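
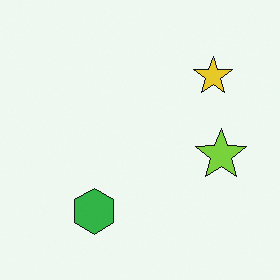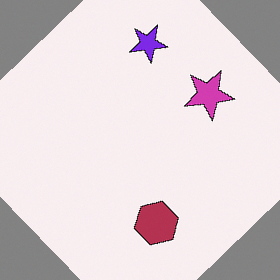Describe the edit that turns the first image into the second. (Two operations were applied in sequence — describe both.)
The image was rotated counter-clockwise by a large amount — several tens of degrees, then hue-shifted by a large amount.

Every shape is tilted by the same angle and the image corners show triangular fill wedges — a whole-image rotation by a non-right angle. Every shape's color has rotated by the same amount around the hue wheel — a uniform hue shift.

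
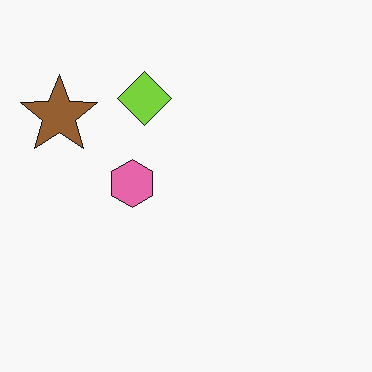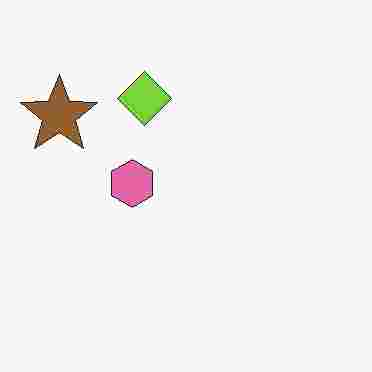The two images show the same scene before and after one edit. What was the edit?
The image was heavily JPEG-compressed with obvious blocking artifacts.

Blocky 8×8 compression artifacts appear around shape edges and the flat background shows ringing — characteristic JPEG degradation.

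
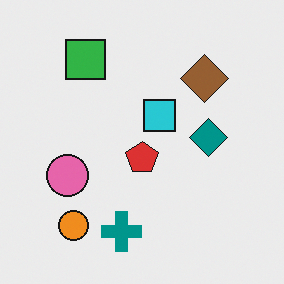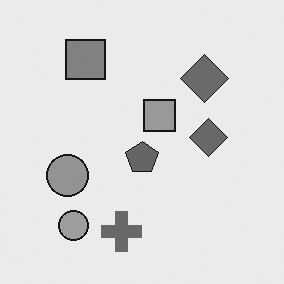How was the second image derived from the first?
The transformation is: converted to grayscale.

All color is removed — every shape is now a shade of grey.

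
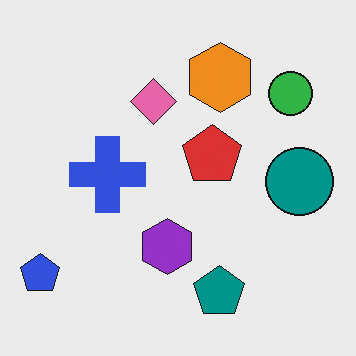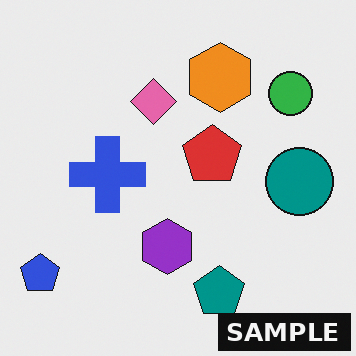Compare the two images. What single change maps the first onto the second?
It was watermarked with the text "SAMPLE" in the lower-right corner.

A dark label reading "SAMPLE" appears in the lower-right corner.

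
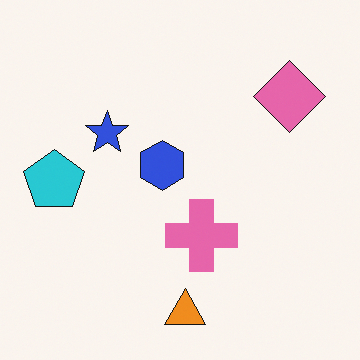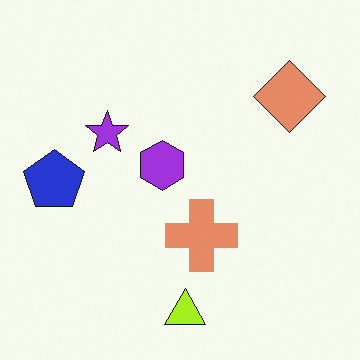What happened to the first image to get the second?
Hue-shifted by a small amount.

Every shape's color has rotated by the same amount around the hue wheel — a uniform hue shift.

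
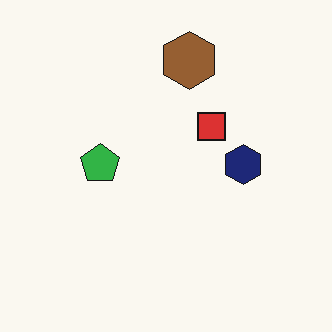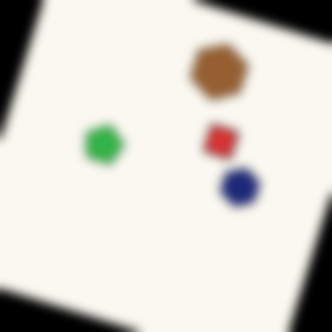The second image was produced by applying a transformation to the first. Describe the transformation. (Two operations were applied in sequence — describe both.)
The image was rotated clockwise by a clearly visible amount, then heavily blurred.

Every shape is tilted by the same angle and the image corners show triangular fill wedges — a whole-image rotation by a non-right angle. Shape edges and outlines are uniformly softened across the whole image.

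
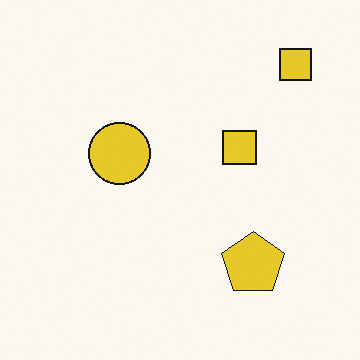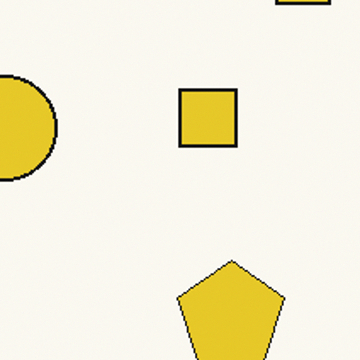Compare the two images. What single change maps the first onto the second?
This is the original image cropped to a noticeably smaller region and rescaled.

The visible shapes are larger and the field of view is narrower; shapes near the original edges may be partly or wholly outside the frame — a crop-and-rescale.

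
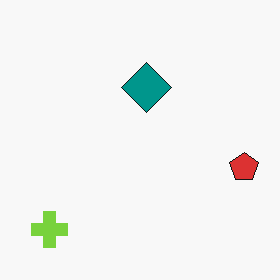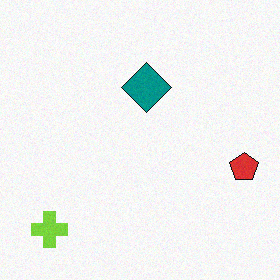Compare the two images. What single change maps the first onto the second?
This is the original image degraded with subtle gaussian noise.

Random speckle covers the whole image, including the flat background.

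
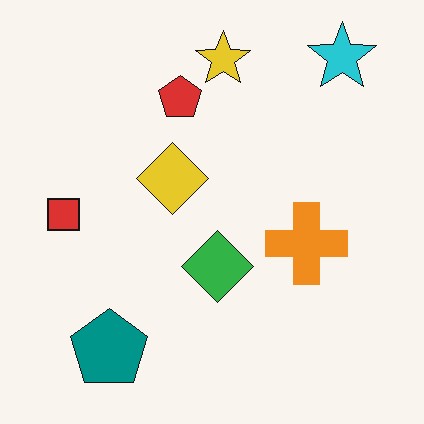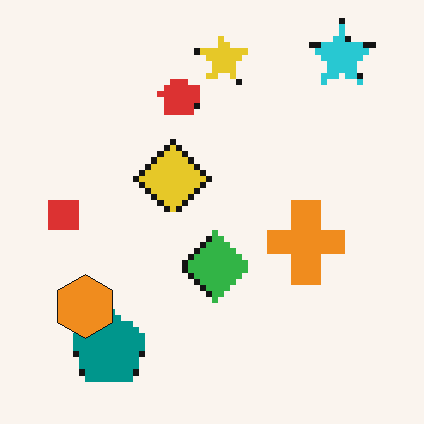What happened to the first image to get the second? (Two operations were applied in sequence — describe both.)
The second image is the first moderately pixelated, then overlaid with an additional orange hexagon.

Shapes are reduced to large square blocks; fine edges and outlines are lost — a downscale-then-upscale (mosaic) effect. An orange hexagon appears in the second image that is absent from the first.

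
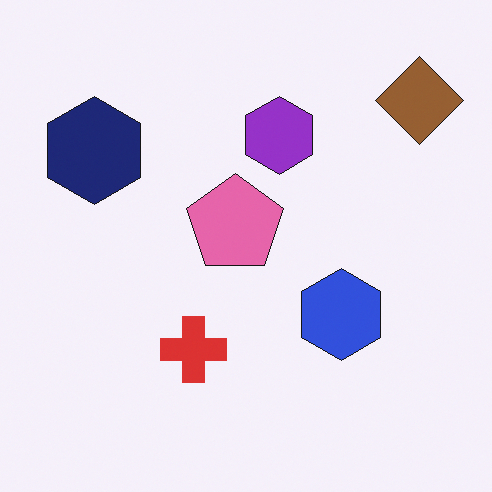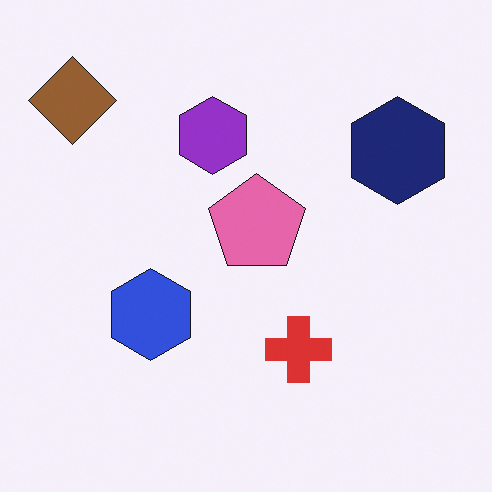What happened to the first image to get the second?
Flipped horizontally (left ↔ right).

The brown diamond is in the top-right of the first image and the top-left of the second — shapes on opposite sides of the vertical midline have swapped in a mirror flip.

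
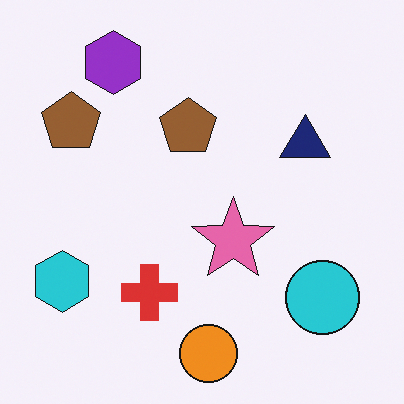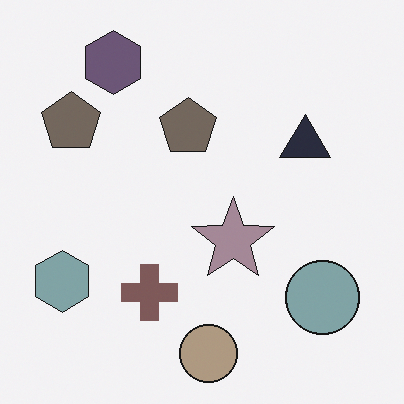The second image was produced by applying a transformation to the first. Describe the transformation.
The transformation is: made much more muted (saturation change).

All colors are more muted and greyish — a global saturation change.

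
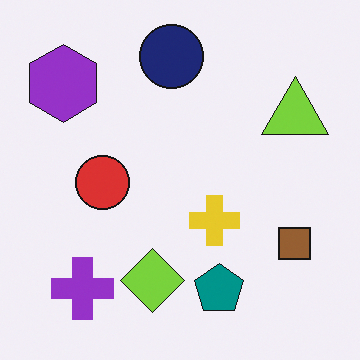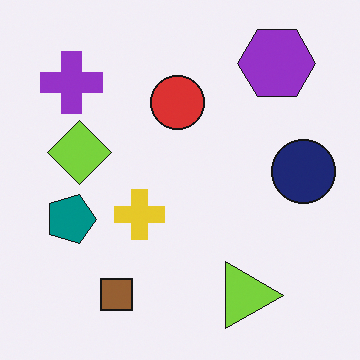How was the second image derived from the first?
Rotated 90° clockwise.

The purple hexagon sits in the top-left of the first image and the top-right of the second — consistent with a whole-image 90° clockwise rotation.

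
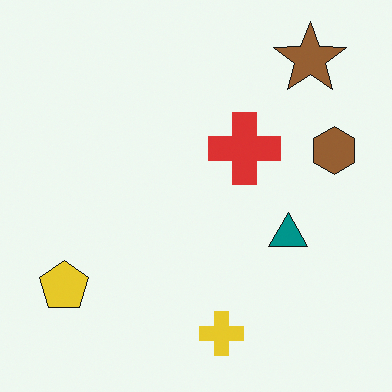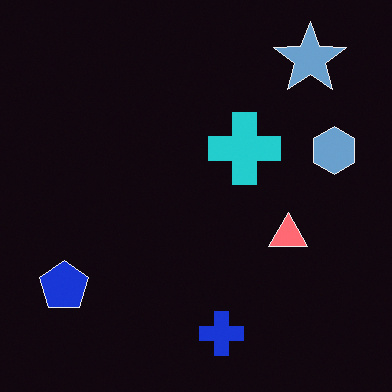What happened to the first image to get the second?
Color-inverted (negative).

The light background has become dark and every shape's color is its complement — a photographic negative.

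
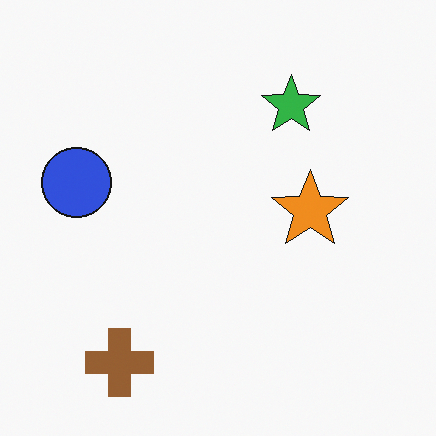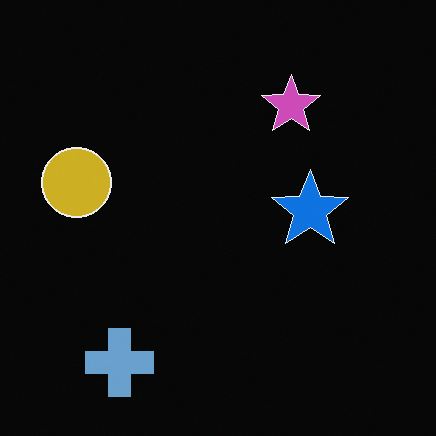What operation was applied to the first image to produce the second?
Color-inverted (negative).

The light background has become dark and every shape's color is its complement — a photographic negative.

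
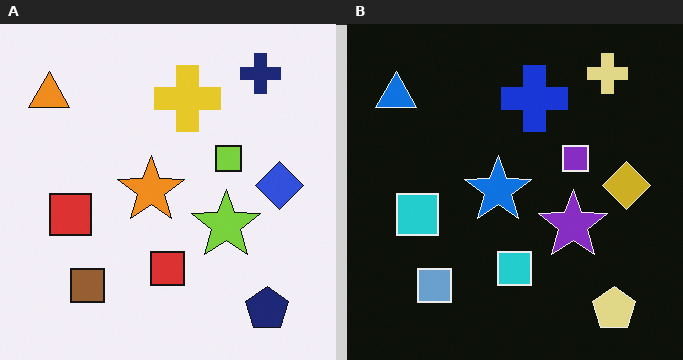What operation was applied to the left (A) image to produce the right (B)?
The transformation is: color-inverted (negative).

The light background has become dark and every shape's color is its complement — a photographic negative.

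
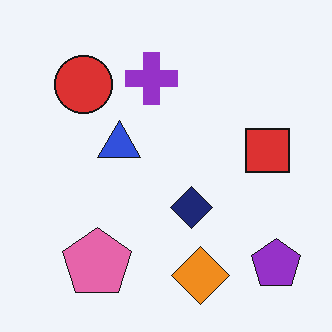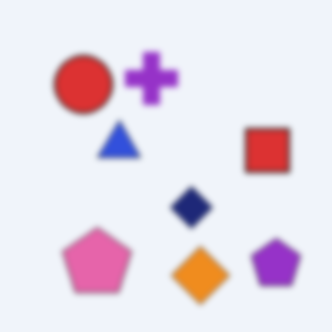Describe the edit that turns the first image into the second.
It was noticeably gaussian-blurred.

Shape edges and outlines are uniformly softened across the whole image.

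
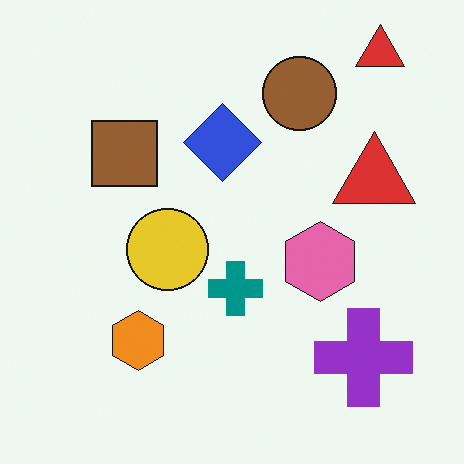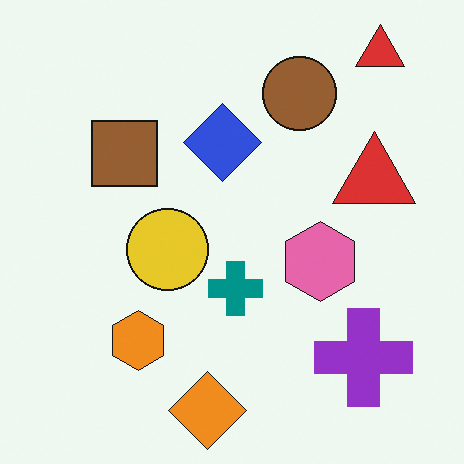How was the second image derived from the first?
The second image is the first overlaid with an additional orange diamond.

An orange diamond appears in the second image that is absent from the first.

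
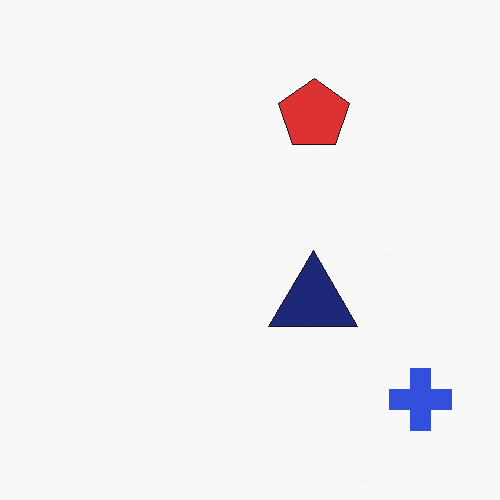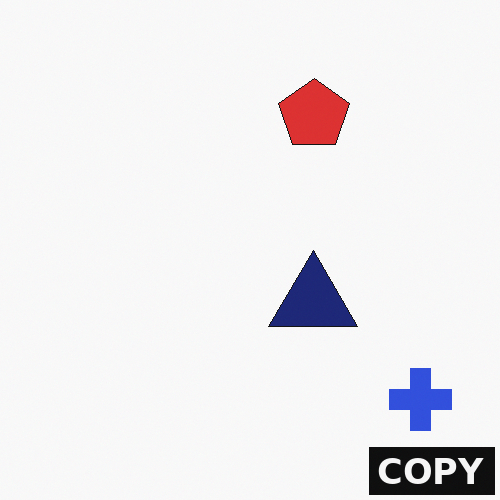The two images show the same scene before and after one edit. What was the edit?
It was watermarked with the text "COPY" in the lower-right corner.

A dark label reading "COPY" appears in the lower-right corner.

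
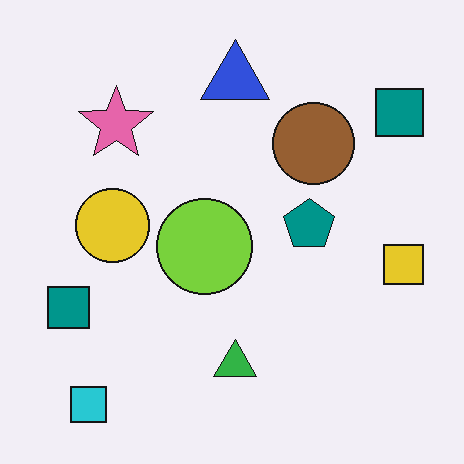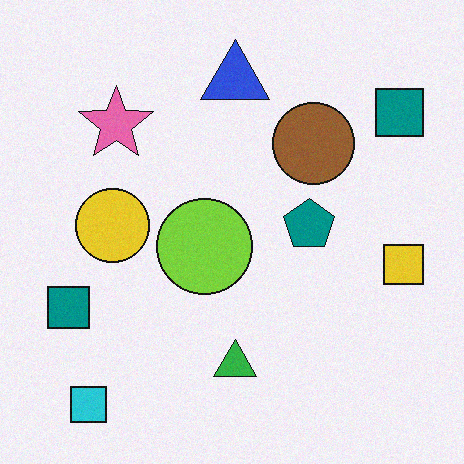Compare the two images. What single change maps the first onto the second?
Degraded with light additive noise.

Random speckle covers the whole image, including the flat background.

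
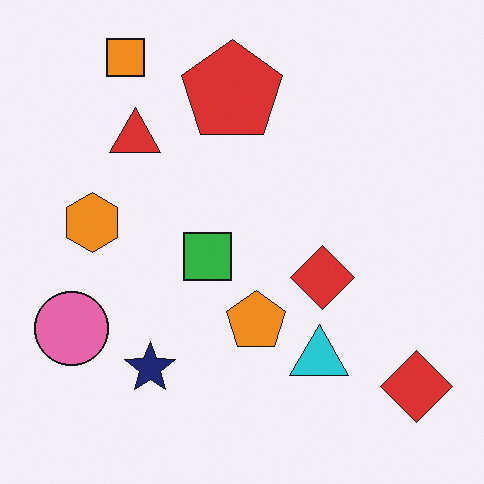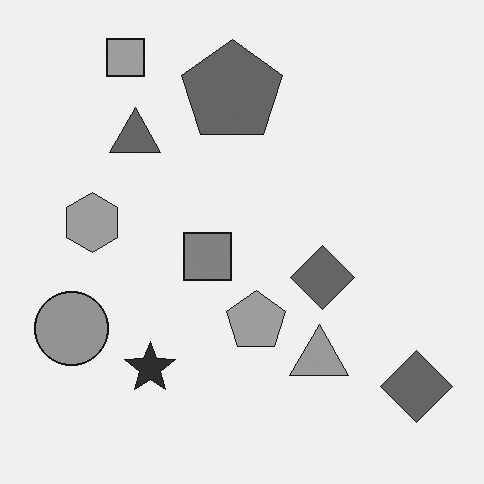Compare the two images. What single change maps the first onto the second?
This is the original image converted to grayscale.

All color is removed — every shape is now a shade of grey.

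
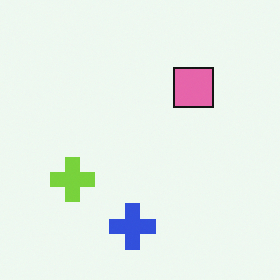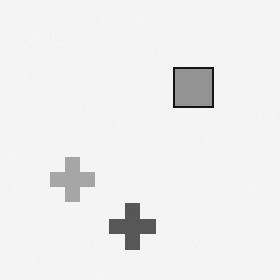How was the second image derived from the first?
The second image is the first converted to grayscale.

All color is removed — every shape is now a shade of grey.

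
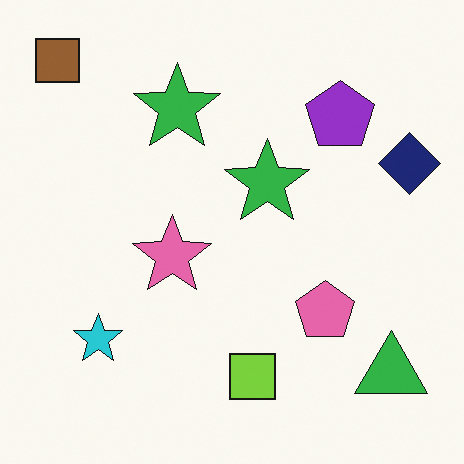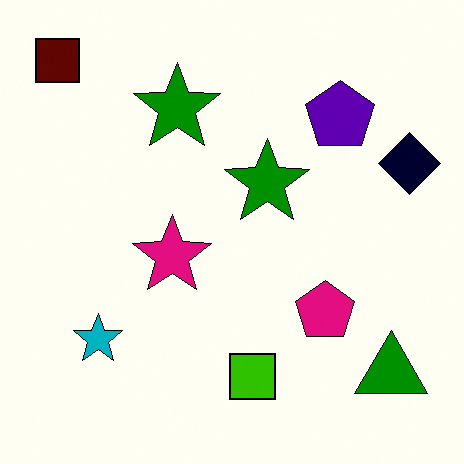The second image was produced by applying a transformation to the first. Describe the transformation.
It was boosted in contrast.

Tones are pushed away from mid-grey across the whole image — a global contrast change.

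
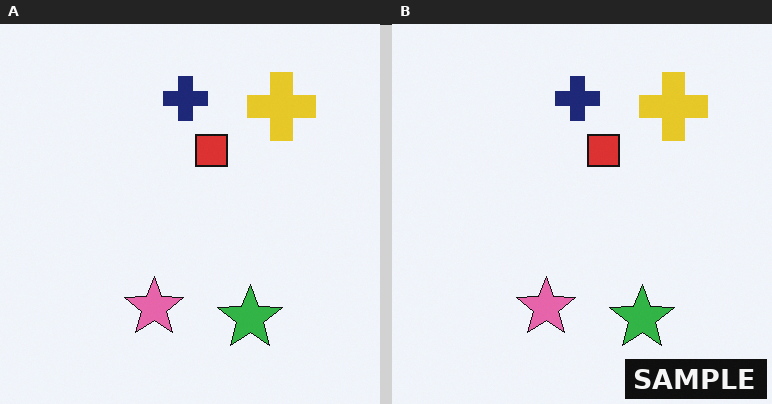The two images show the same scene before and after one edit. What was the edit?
It was watermarked with the text "SAMPLE" in the lower-right corner.

A dark label reading "SAMPLE" appears in the lower-right corner.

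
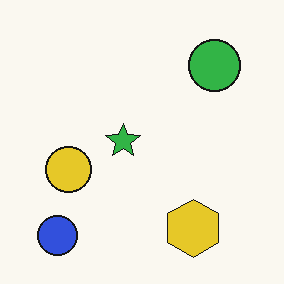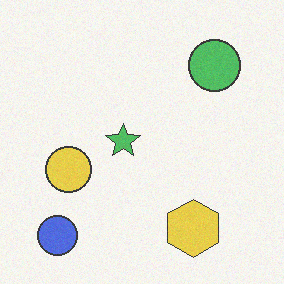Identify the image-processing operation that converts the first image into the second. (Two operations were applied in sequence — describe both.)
It was degraded with subtle gaussian noise, then given slightly reduced contrast.

Random speckle covers the whole image, including the flat background. Tones are pushed toward mid-grey across the whole image — a global contrast change.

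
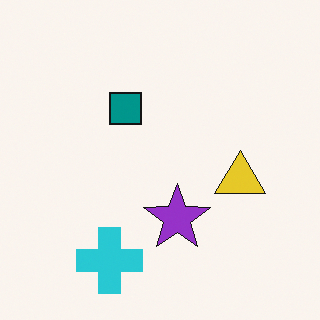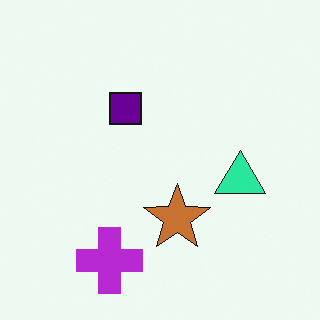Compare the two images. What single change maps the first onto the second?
The second image is the first hue-shifted by a moderate amount.

Every shape's color has rotated by the same amount around the hue wheel — a uniform hue shift.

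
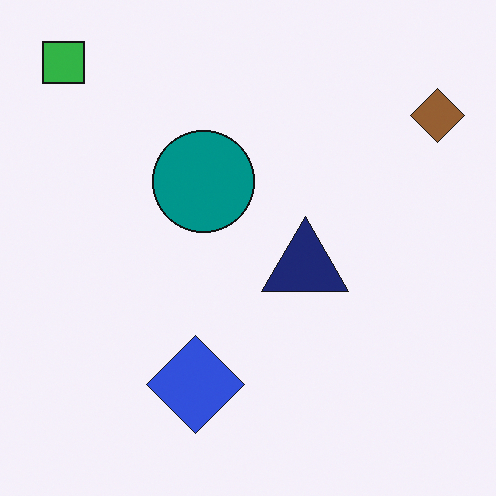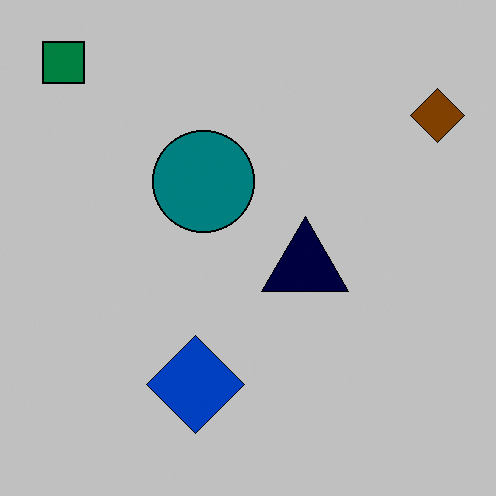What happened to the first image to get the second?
The second image is the first aggressively posterized.

Each flat color has snapped to a coarser quantized level — most visibly, the near-white background has dropped to a flat grey.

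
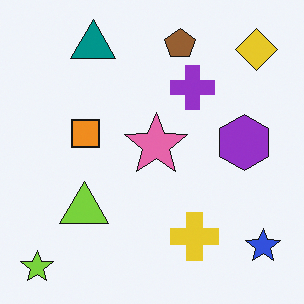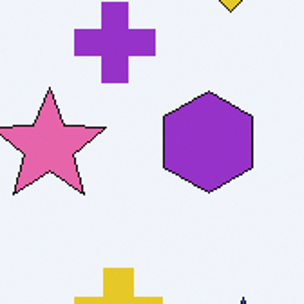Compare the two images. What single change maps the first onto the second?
It was cropped tightly and scaled back up.

The visible shapes are larger and the field of view is narrower; shapes near the original edges may be partly or wholly outside the frame — a crop-and-rescale.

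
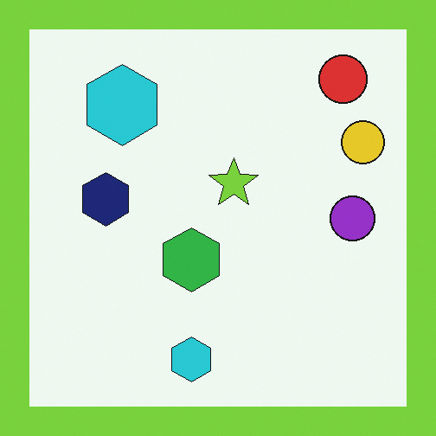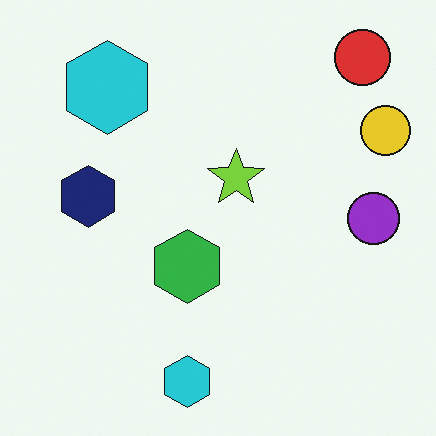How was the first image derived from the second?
It was framed with a lime border.

A solid lime frame runs around the edge of the first image, with the content slightly shrunk inside it.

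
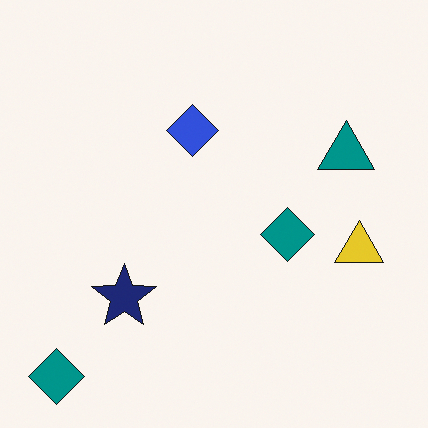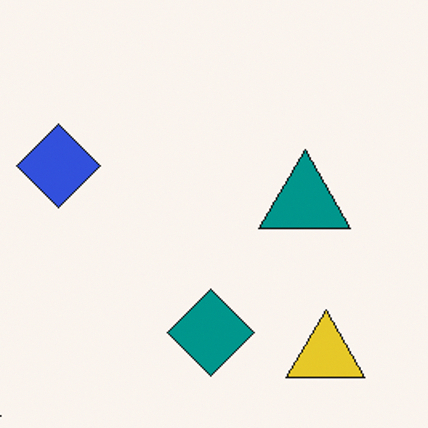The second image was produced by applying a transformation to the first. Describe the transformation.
The second image is the first cropped slightly and scaled back up.

The visible shapes are larger and the field of view is narrower; shapes near the original edges may be partly or wholly outside the frame — a crop-and-rescale.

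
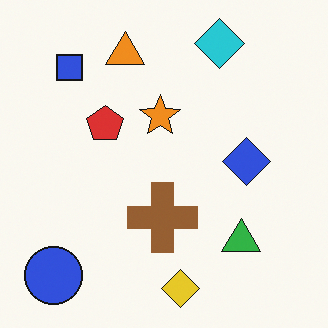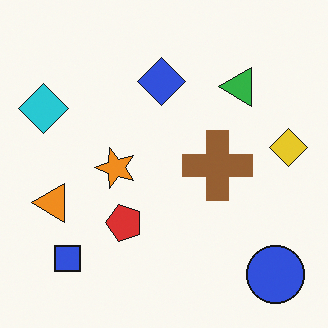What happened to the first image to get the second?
This is the original image rotated 90° counter-clockwise.

The blue circle sits in the bottom-left of the first image and the bottom-right of the second — consistent with a whole-image 90° counter-clockwise rotation.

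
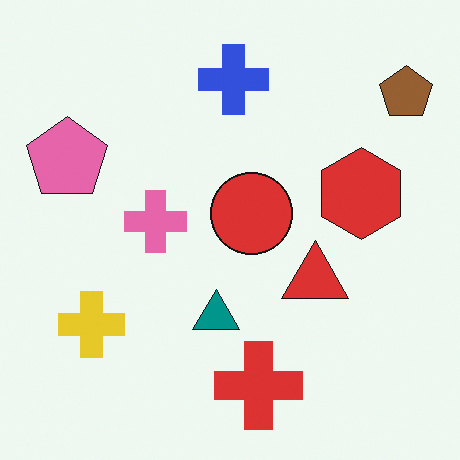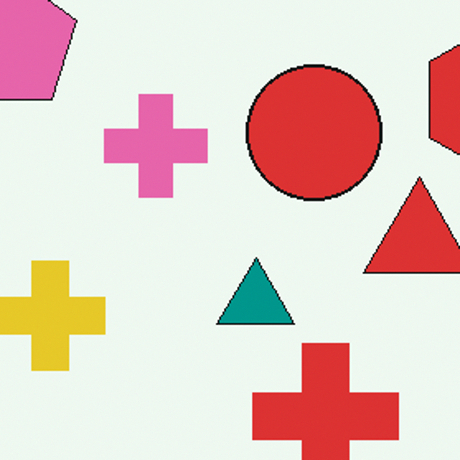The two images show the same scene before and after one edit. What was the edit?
The image was cropped to a noticeably smaller region and rescaled.

The visible shapes are larger and the field of view is narrower; shapes near the original edges may be partly or wholly outside the frame — a crop-and-rescale.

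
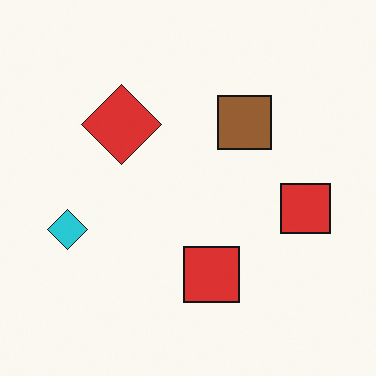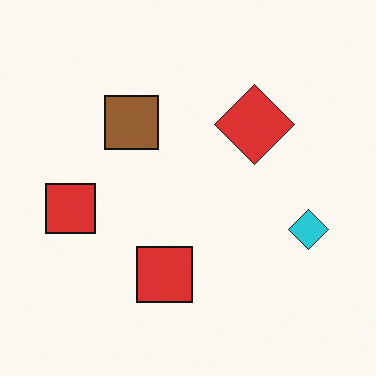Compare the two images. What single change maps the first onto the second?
Flipped horizontally (left ↔ right).

The cyan diamond is in the left of the first image and the right of the second — shapes on opposite sides of the vertical midline have swapped in a mirror flip.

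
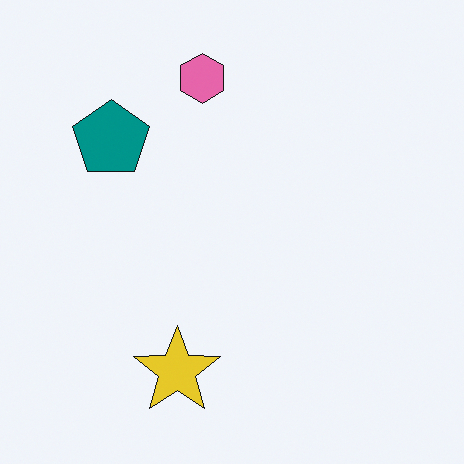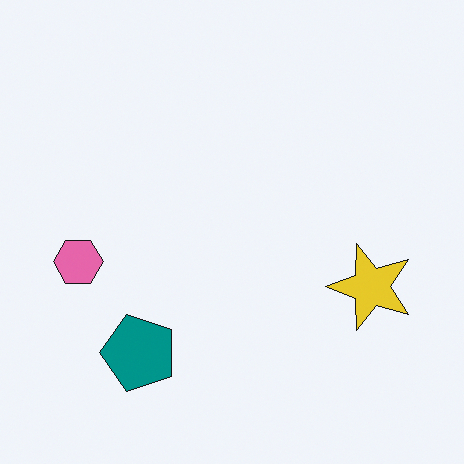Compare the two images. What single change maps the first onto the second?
This is the original image rotated 90° counter-clockwise.

The pink hexagon sits in the top of the first image and the left of the second — consistent with a whole-image 90° counter-clockwise rotation.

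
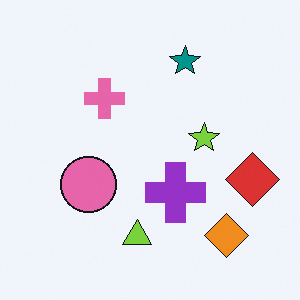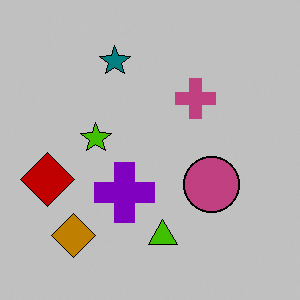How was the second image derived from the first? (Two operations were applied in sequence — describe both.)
Heavily posterized to just a handful of flat colors, then flipped horizontally (left ↔ right).

Each flat color has snapped to a coarser quantized level — most visibly, the near-white background has dropped to a flat grey. The red diamond is in the right of the first image and the left of the second — shapes on opposite sides of the vertical midline have swapped in a mirror flip.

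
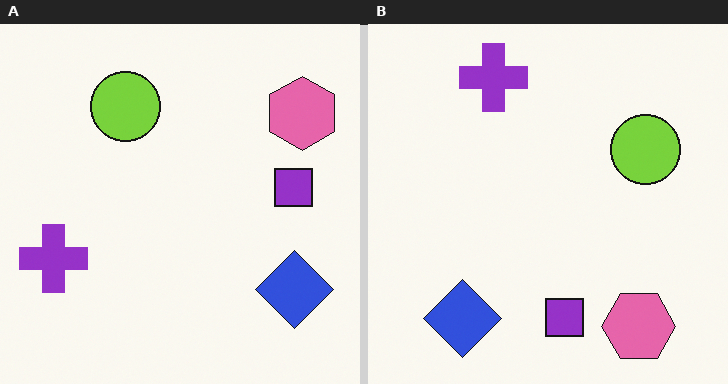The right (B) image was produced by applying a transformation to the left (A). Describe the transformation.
Rotated 90° clockwise.

The pink hexagon sits in the top-right of the left (A) image and the bottom-right of the right (B) — consistent with a whole-image 90° clockwise rotation.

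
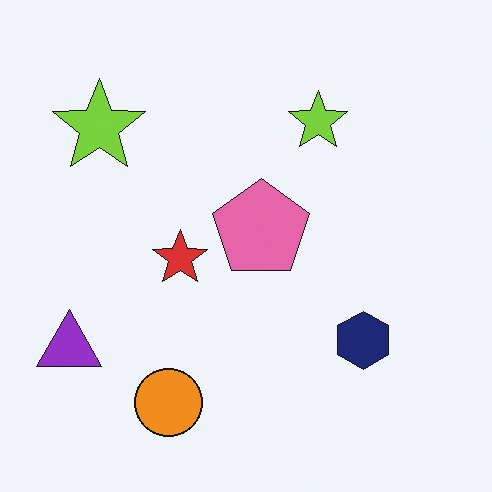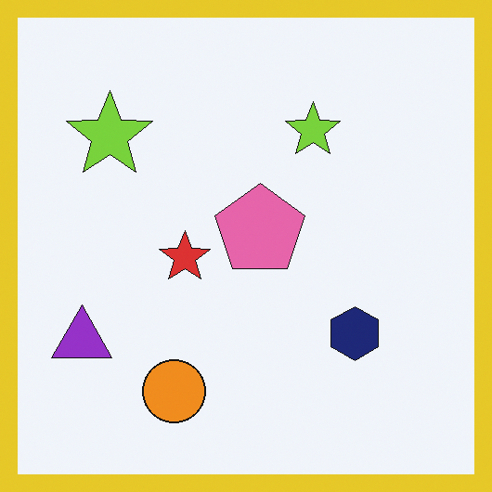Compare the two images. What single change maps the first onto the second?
The image was framed with a yellow border.

A solid yellow frame runs around the edge of the second image, with the content slightly shrunk inside it.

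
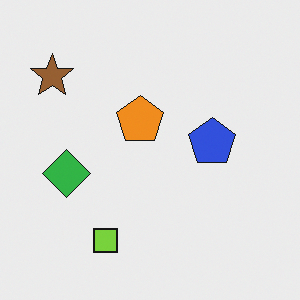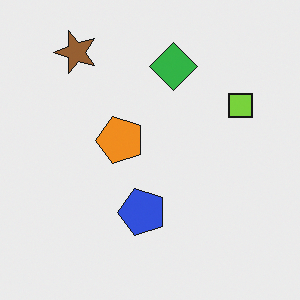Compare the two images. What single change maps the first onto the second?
Transposed (reflected across the top-left ↔ bottom-right diagonal).

Shapes have swapped their row and column positions — what was in the top-right is now in the bottom-left — a diagonal reflection.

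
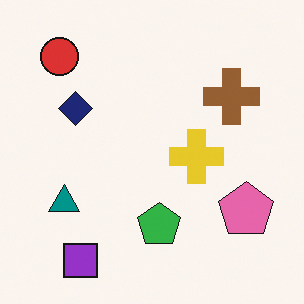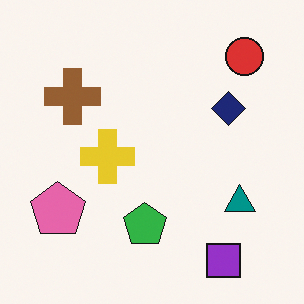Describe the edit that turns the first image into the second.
It was flipped horizontally (left ↔ right).

The pink pentagon is in the bottom-right of the first image and the bottom-left of the second — shapes on opposite sides of the vertical midline have swapped in a mirror flip.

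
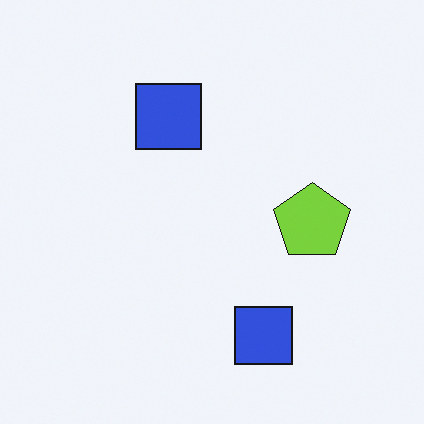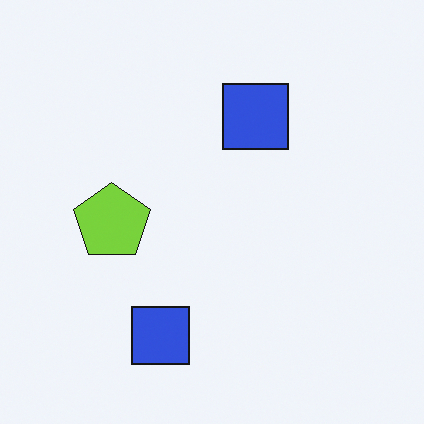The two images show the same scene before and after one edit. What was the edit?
The transformation is: flipped horizontally (left ↔ right).

The lime pentagon is in the right of the first image and the left of the second — shapes on opposite sides of the vertical midline have swapped in a mirror flip.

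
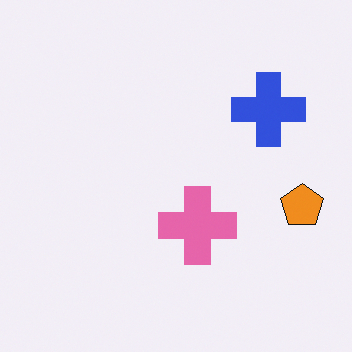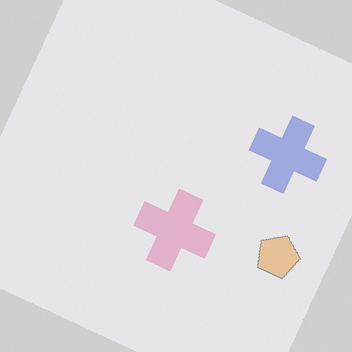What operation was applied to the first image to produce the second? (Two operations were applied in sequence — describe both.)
This is the original image rotated clockwise by a clearly visible amount, then washed out (contrast reduced).

Every shape is tilted by the same angle and the image corners show triangular fill wedges — a whole-image rotation by a non-right angle. Tones are pushed toward mid-grey across the whole image — a global contrast change.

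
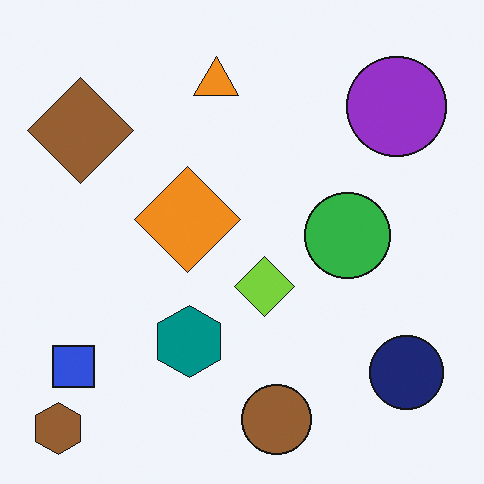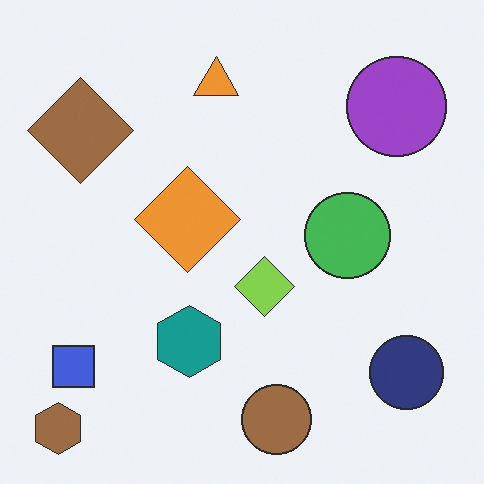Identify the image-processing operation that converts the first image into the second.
The image was given slightly reduced contrast.

Tones are pushed toward mid-grey across the whole image — a global contrast change.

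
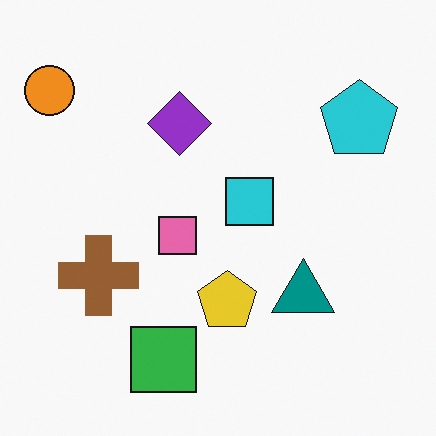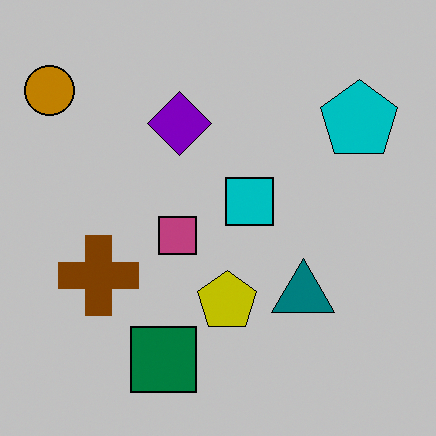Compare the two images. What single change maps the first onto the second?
The second image is the first heavily posterized to just a handful of flat colors.

Each flat color has snapped to a coarser quantized level — most visibly, the near-white background has dropped to a flat grey.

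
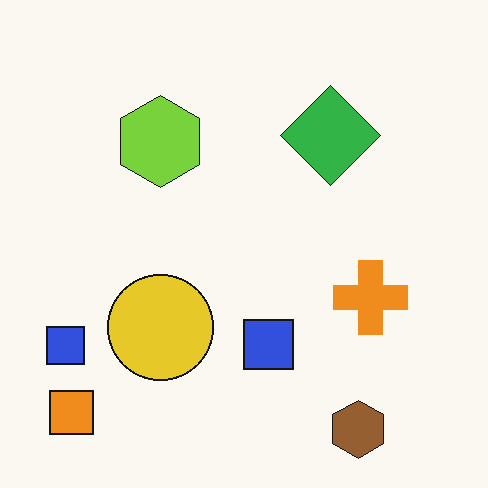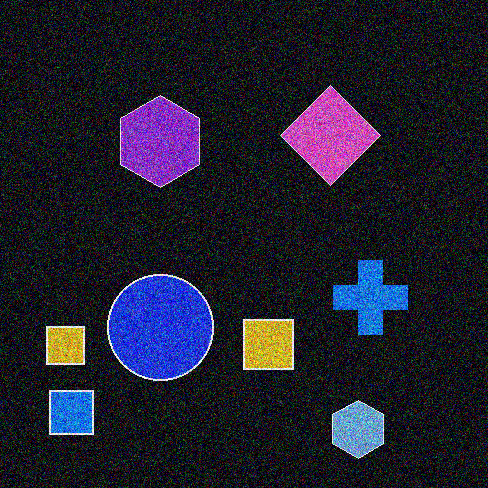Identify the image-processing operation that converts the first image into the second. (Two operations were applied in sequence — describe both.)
The transformation is: degraded with a thick layer of grain, then color-inverted (negative).

Random speckle covers the whole image, including the flat background. The light background has become dark and every shape's color is its complement — a photographic negative.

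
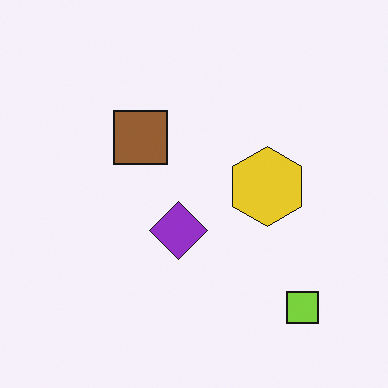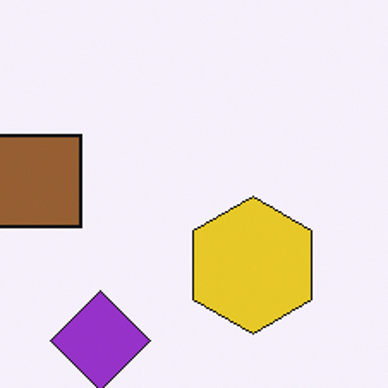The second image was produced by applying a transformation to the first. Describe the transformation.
Cropped tightly and scaled back up.

The visible shapes are larger and the field of view is narrower; shapes near the original edges may be partly or wholly outside the frame — a crop-and-rescale.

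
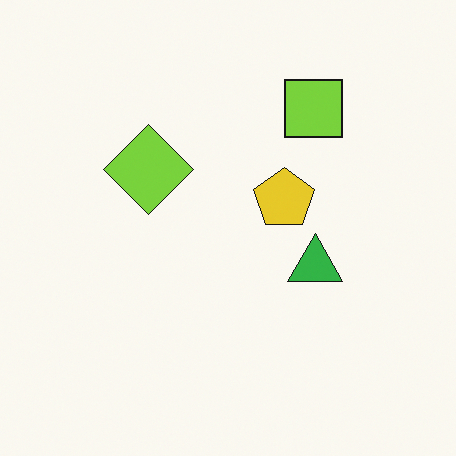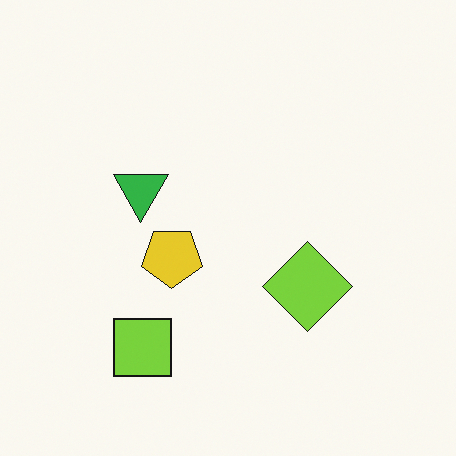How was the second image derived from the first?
The image was rotated 180°.

The lime square sits in the top-right of the first image and the bottom-left of the second — consistent with a whole-image 180° rotation.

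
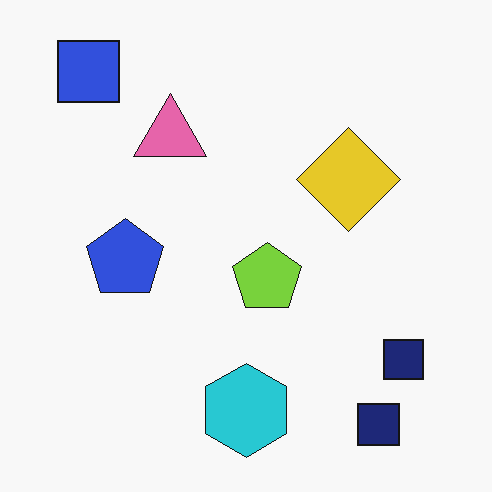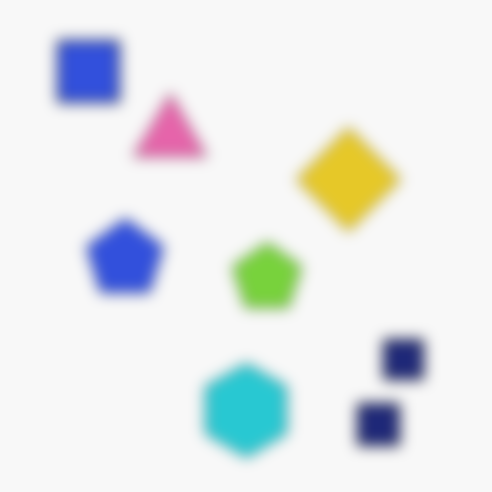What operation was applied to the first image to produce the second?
The image was heavily blurred.

Shape edges and outlines are uniformly softened across the whole image.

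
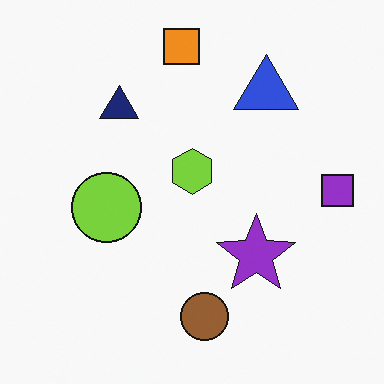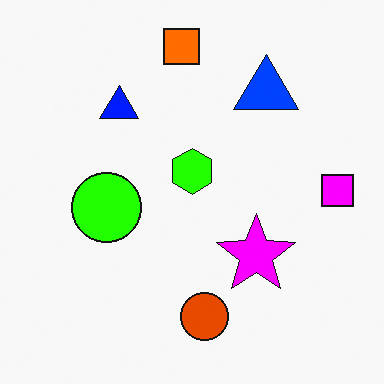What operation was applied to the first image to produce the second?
It was heavily oversaturated.

All colors are more vivid — a global saturation change.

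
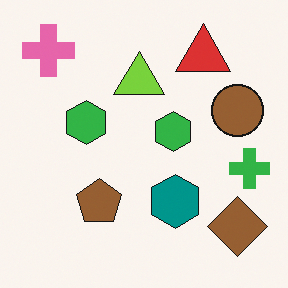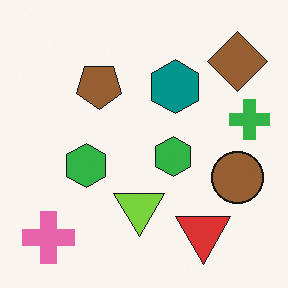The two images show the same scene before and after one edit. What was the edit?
The transformation is: flipped vertically (top ↔ bottom).

The pink cross is in the top-left of the first image and the bottom-left of the second — shapes on opposite sides of the horizontal midline have swapped in a mirror flip.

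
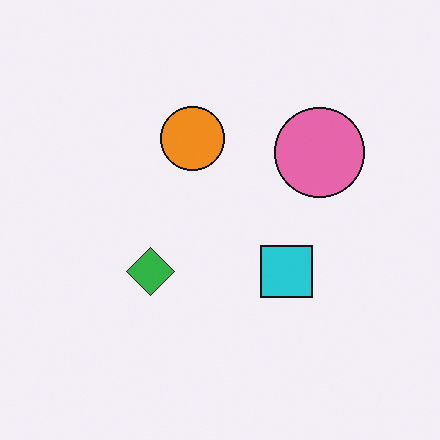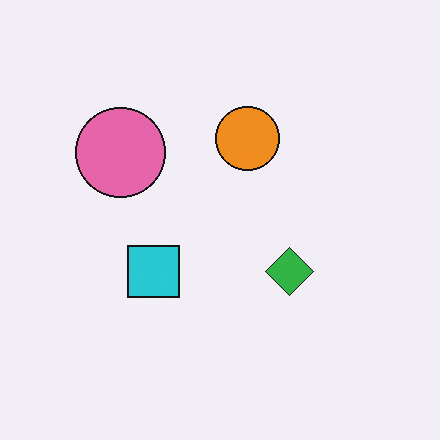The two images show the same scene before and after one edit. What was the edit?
The second image is the first flipped horizontally (left ↔ right).

The pink circle is in the right of the first image and the left of the second — shapes on opposite sides of the vertical midline have swapped in a mirror flip.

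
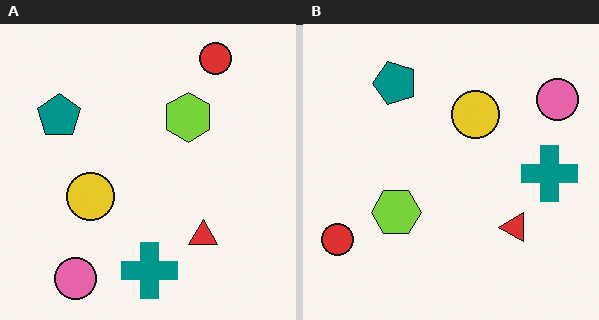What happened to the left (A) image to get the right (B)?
This is the original image transposed (reflected across the top-left ↔ bottom-right diagonal).

Shapes have swapped their row and column positions — what was in the top-right is now in the bottom-left — a diagonal reflection.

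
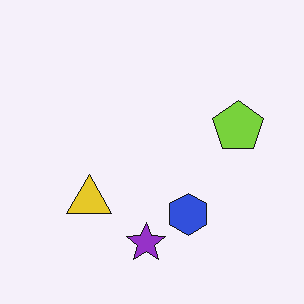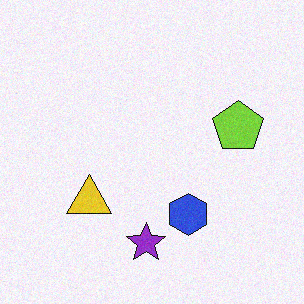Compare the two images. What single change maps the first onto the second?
The image was degraded with light additive noise.

Random speckle covers the whole image, including the flat background.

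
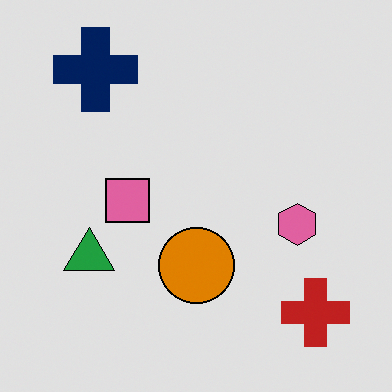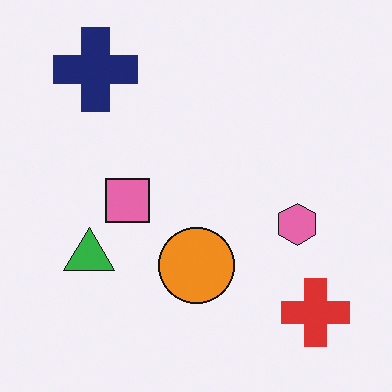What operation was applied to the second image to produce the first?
It was moderately posterized.

Each flat color has snapped to a coarser quantized level — most visibly, the near-white background has dropped to a flat grey.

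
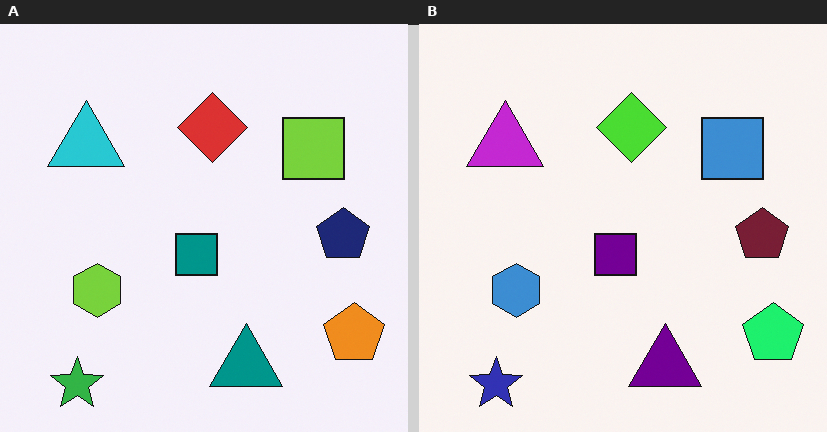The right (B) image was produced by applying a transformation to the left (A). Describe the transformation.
It was hue-shifted through roughly a third of the color wheel.

Every shape's color has rotated by the same amount around the hue wheel — a uniform hue shift.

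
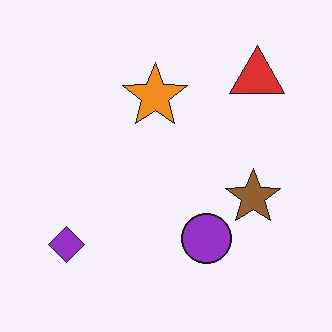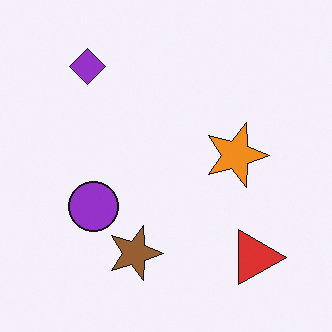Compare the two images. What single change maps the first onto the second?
The second image is the first rotated 90° clockwise.

The red triangle sits in the top-right of the first image and the bottom-right of the second — consistent with a whole-image 90° clockwise rotation.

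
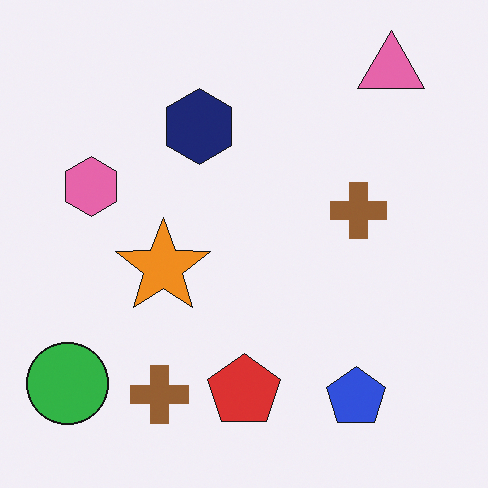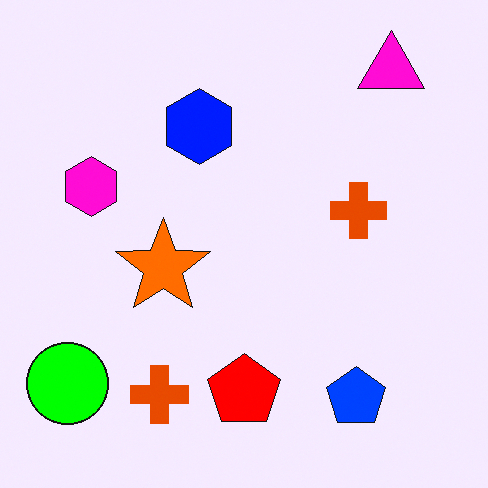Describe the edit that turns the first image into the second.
The second image is the first heavily oversaturated.

All colors are more vivid — a global saturation change.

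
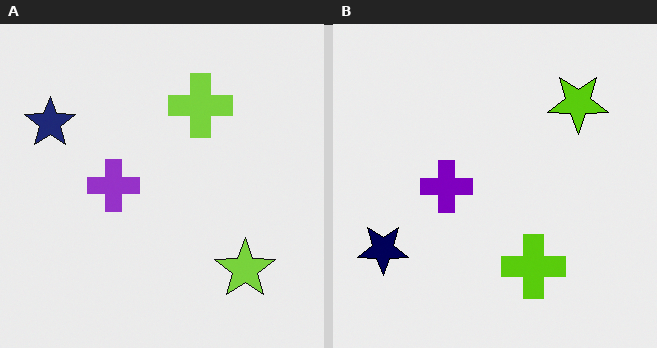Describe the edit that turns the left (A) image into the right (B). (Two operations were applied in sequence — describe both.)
The image was flipped vertically (top ↔ bottom), then given slightly increased contrast.

The lime star is in the bottom-right of the left (A) image and the top-right of the right (B) — shapes on opposite sides of the horizontal midline have swapped in a mirror flip. Tones are pushed away from mid-grey across the whole image — a global contrast change.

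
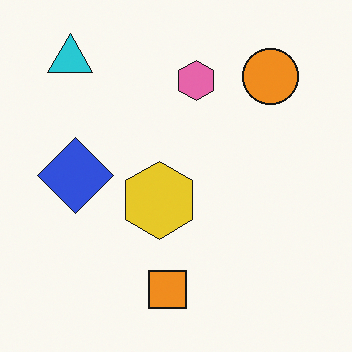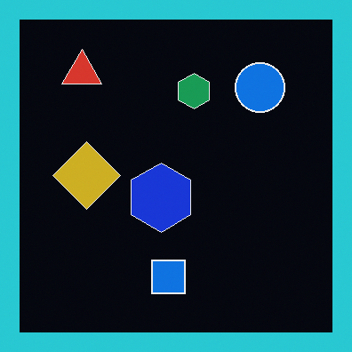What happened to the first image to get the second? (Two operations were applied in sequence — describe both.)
The second image is the first color-inverted (negative), then framed with a cyan border.

The light background has become dark and every shape's color is its complement — a photographic negative. A solid cyan frame runs around the edge of the second image, with the content slightly shrunk inside it.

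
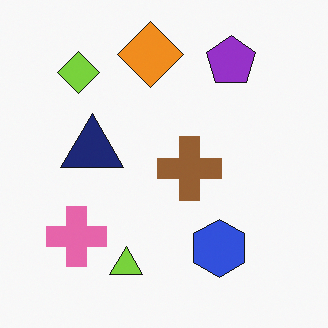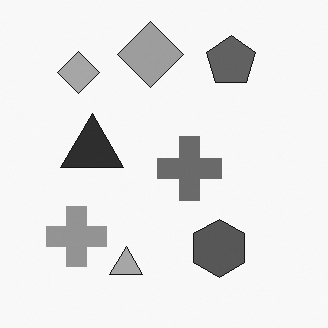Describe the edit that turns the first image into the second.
It was converted to grayscale.

All color is removed — every shape is now a shade of grey.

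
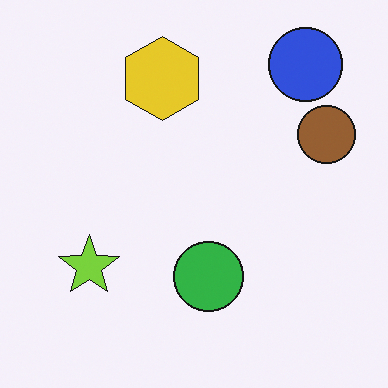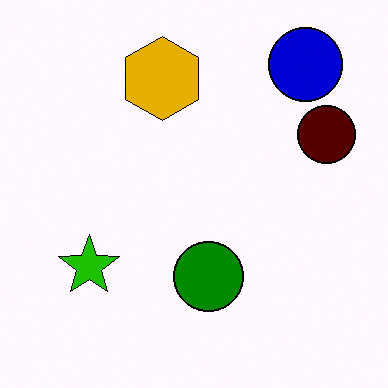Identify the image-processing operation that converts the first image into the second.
The transformation is: boosted in contrast.

Tones are pushed away from mid-grey across the whole image — a global contrast change.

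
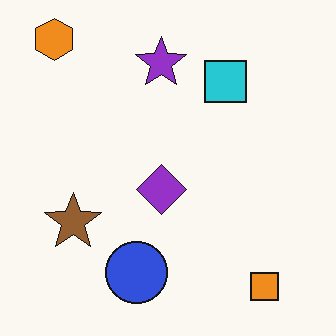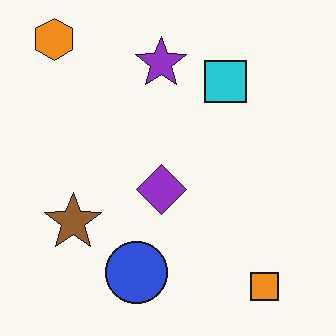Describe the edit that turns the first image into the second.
Given moderate JPEG compression.

Blocky 8×8 compression artifacts appear around shape edges and the flat background shows ringing — characteristic JPEG degradation.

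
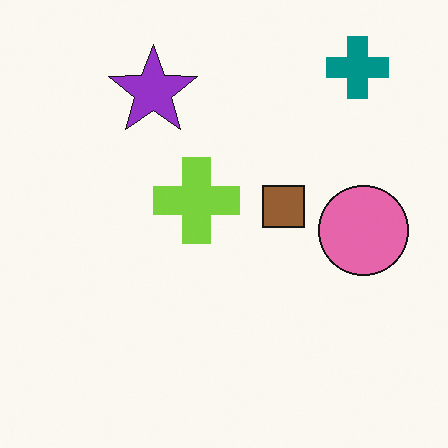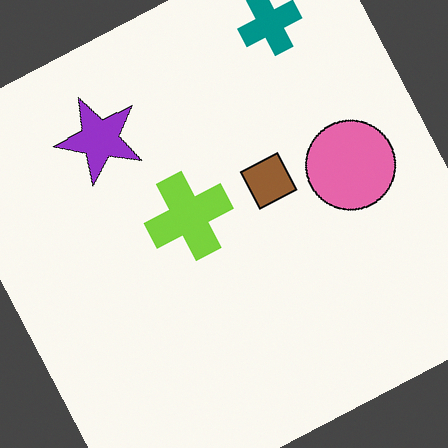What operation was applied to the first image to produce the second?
It was rotated counter-clockwise by a clearly visible amount.

Every shape is tilted by the same angle and the image corners show triangular fill wedges — a whole-image rotation by a non-right angle.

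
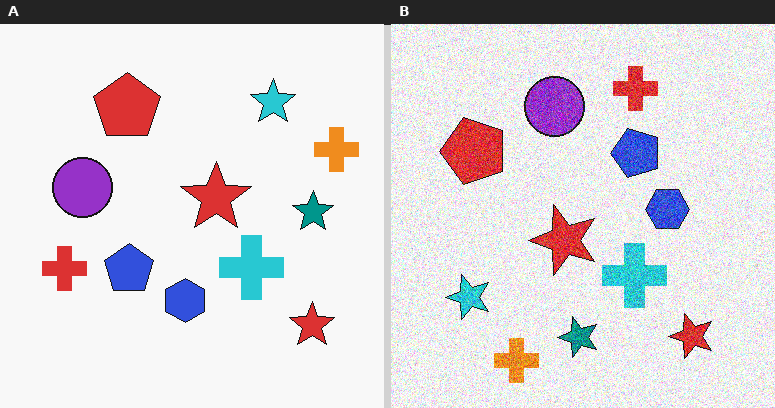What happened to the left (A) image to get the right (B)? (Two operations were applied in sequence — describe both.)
This is the original image transposed (reflected across the top-left ↔ bottom-right diagonal), then degraded with heavy additive noise.

Shapes have swapped their row and column positions — what was in the top-right is now in the bottom-left — a diagonal reflection. Random speckle covers the whole image, including the flat background.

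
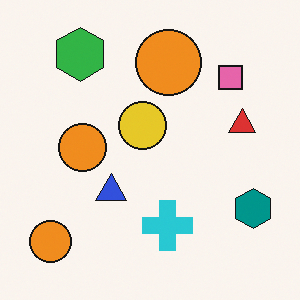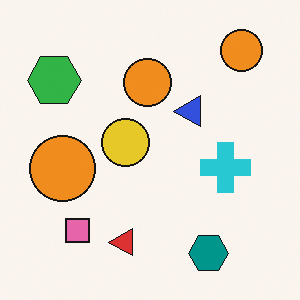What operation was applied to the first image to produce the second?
Transposed (reflected across the top-left ↔ bottom-right diagonal).

Shapes have swapped their row and column positions — what was in the top-right is now in the bottom-left — a diagonal reflection.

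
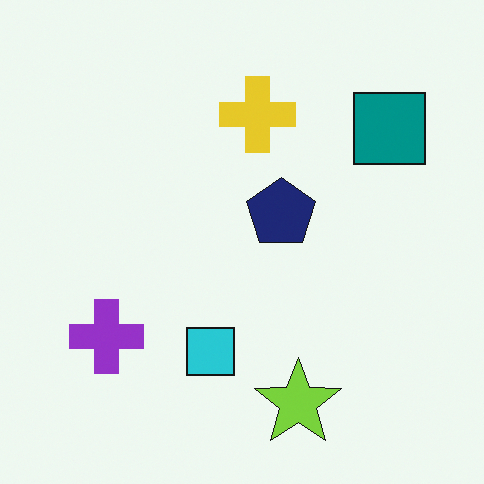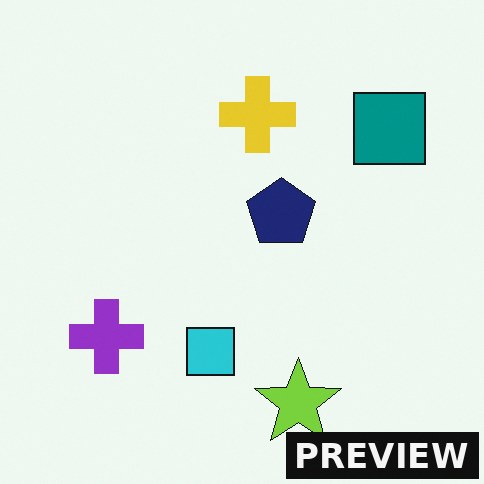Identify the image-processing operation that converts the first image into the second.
This is the original image watermarked with the text "PREVIEW" in the lower-right corner.

A dark label reading "PREVIEW" appears in the lower-right corner.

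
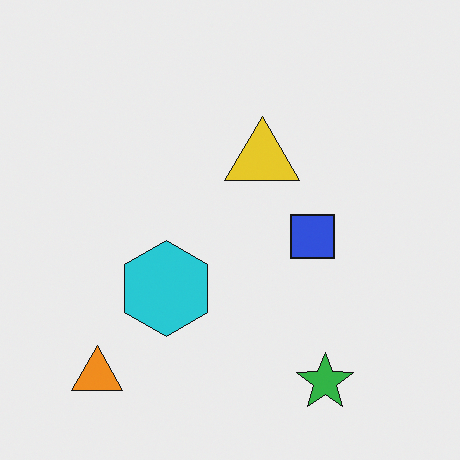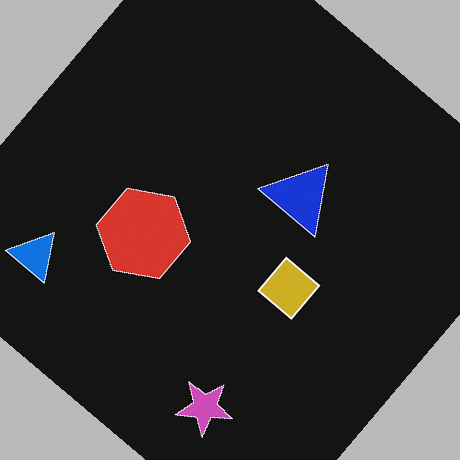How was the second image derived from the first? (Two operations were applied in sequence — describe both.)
Rotated clockwise by a large amount — several tens of degrees, then color-inverted (negative).

Every shape is tilted by the same angle and the image corners show triangular fill wedges — a whole-image rotation by a non-right angle. The light background has become dark and every shape's color is its complement — a photographic negative.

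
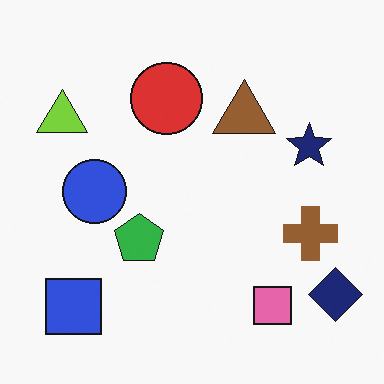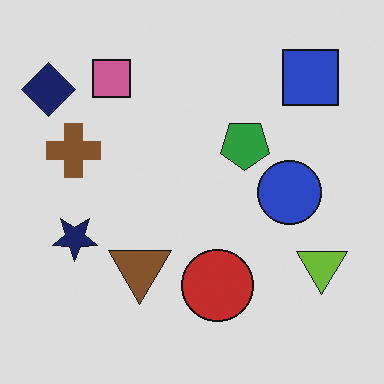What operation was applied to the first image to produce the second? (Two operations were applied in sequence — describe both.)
The image was rotated 180°, then slightly darkened.

The navy diamond sits in the bottom-right of the first image and the top-left of the second — consistent with a whole-image 180° rotation. Every pixel — background and shapes alike — is uniformly darkened.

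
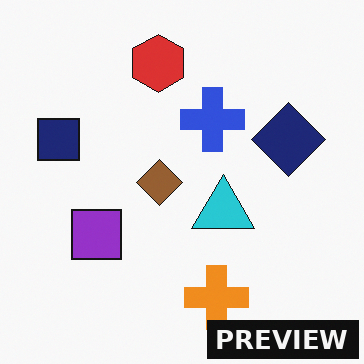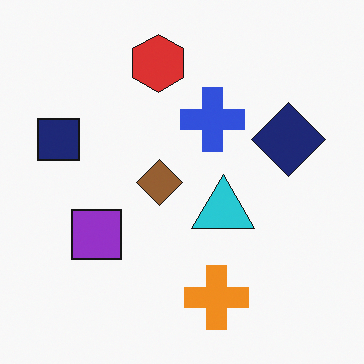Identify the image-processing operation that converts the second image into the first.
The image was watermarked with the text "PREVIEW" in the lower-right corner.

A dark label reading "PREVIEW" appears in the lower-right corner.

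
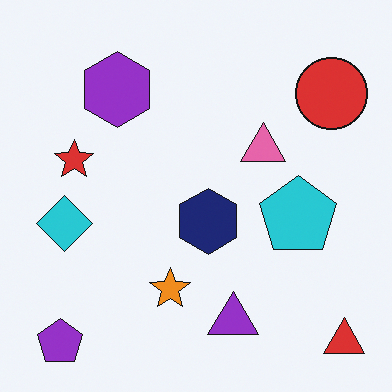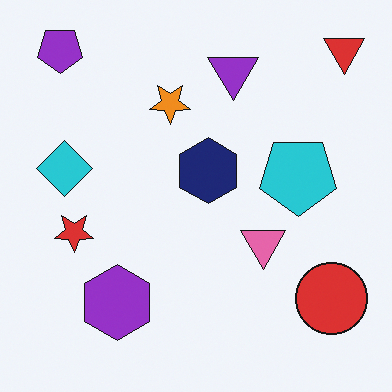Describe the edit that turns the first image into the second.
The image was flipped vertically (top ↔ bottom).

The purple pentagon is in the bottom-left of the first image and the top-left of the second — shapes on opposite sides of the horizontal midline have swapped in a mirror flip.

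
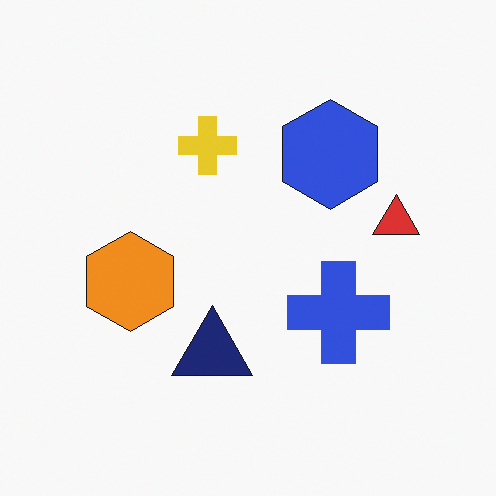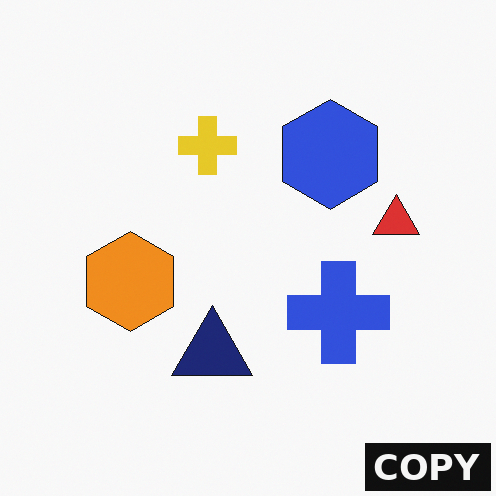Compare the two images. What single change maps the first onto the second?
The second image is the first watermarked with the text "COPY" in the lower-right corner.

A dark label reading "COPY" appears in the lower-right corner.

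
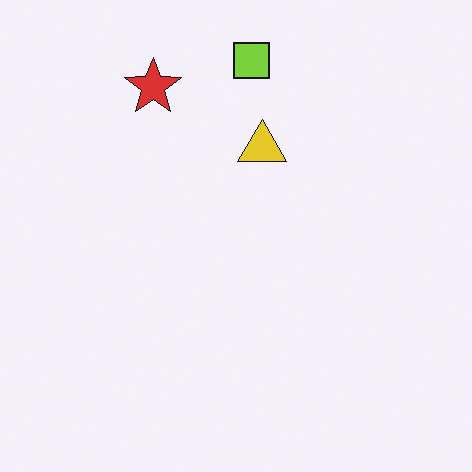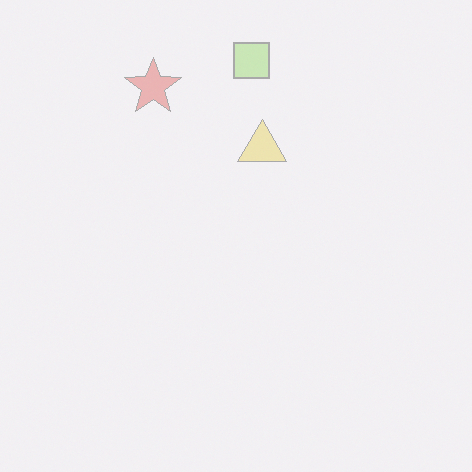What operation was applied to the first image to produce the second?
The image was washed out (contrast reduced).

Tones are pushed toward mid-grey across the whole image — a global contrast change.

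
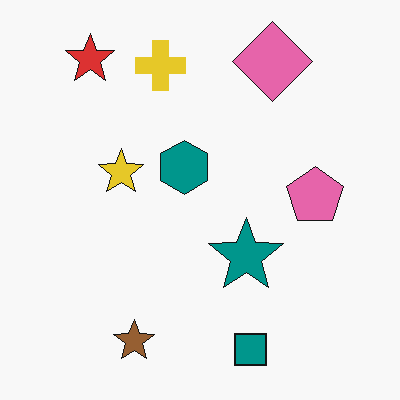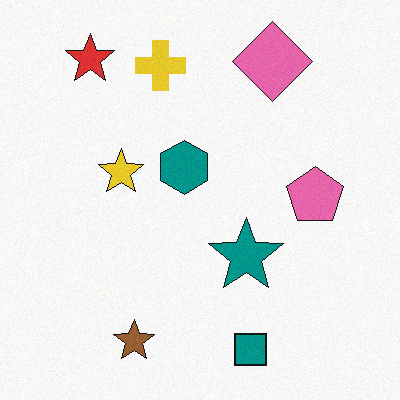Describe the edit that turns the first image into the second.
This is the original image degraded with a light layer of grain.

Random speckle covers the whole image, including the flat background.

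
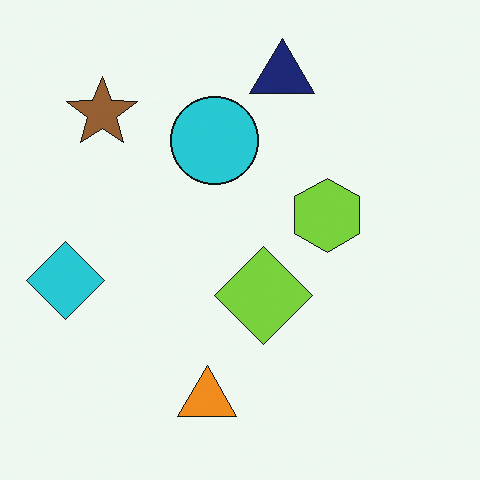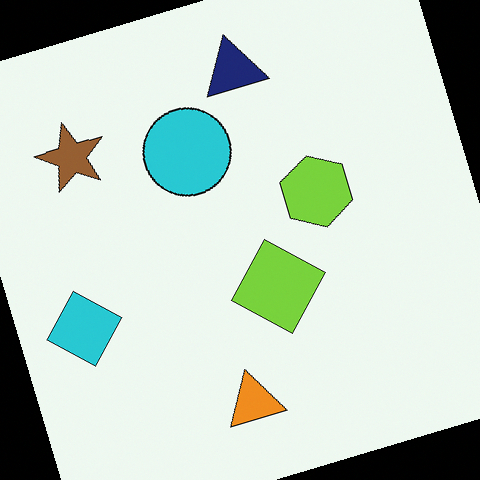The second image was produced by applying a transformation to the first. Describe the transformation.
The image was rotated counter-clockwise by a moderate amount.

Every shape is tilted by the same angle and the image corners show triangular fill wedges — a whole-image rotation by a non-right angle.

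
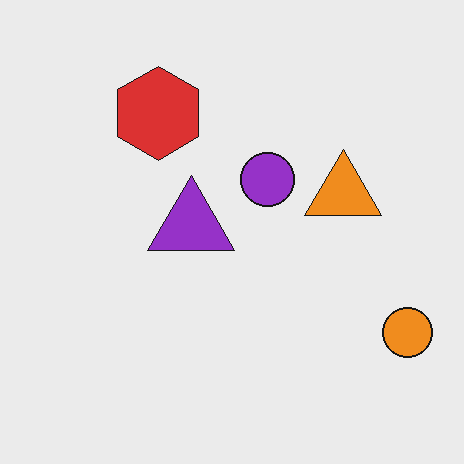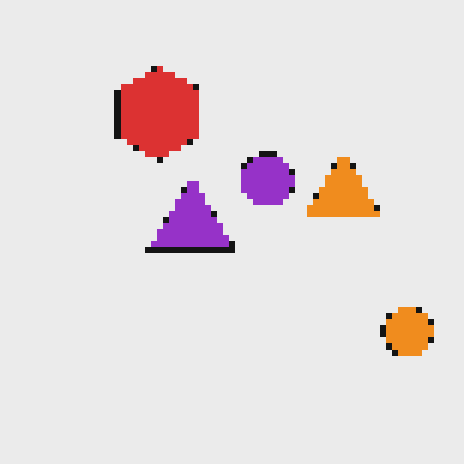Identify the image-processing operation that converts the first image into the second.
The image was pixelated into visible square blocks.

Shapes are reduced to large square blocks; fine edges and outlines are lost — a downscale-then-upscale (mosaic) effect.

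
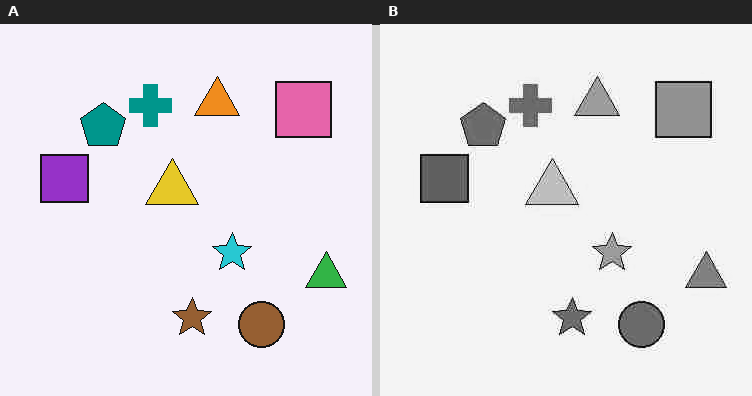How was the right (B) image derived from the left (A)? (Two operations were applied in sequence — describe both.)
The transformation is: degraded with heavy JPEG compression, then converted to grayscale.

Blocky 8×8 compression artifacts appear around shape edges and the flat background shows ringing — characteristic JPEG degradation. All color is removed — every shape is now a shade of grey.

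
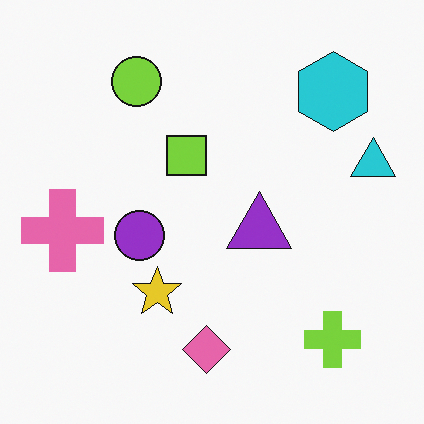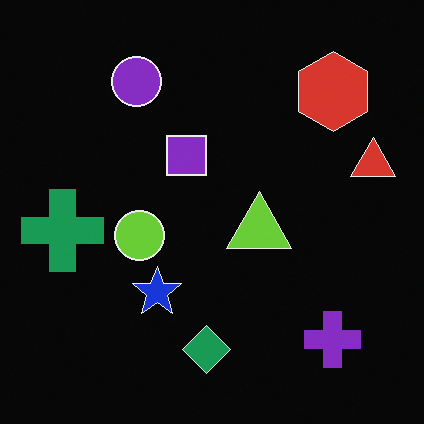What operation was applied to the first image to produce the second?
The second image is the first color-inverted (negative).

The light background has become dark and every shape's color is its complement — a photographic negative.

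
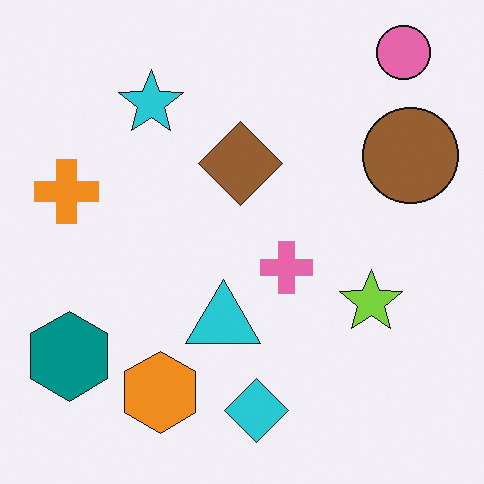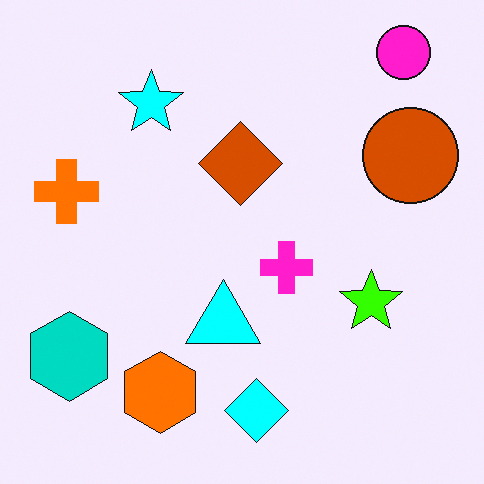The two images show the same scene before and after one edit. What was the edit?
Heavily oversaturated.

All colors are more vivid — a global saturation change.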